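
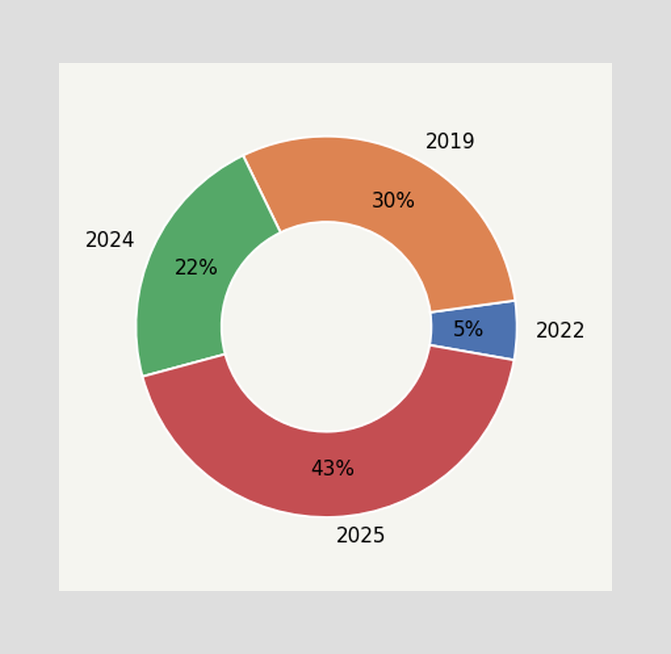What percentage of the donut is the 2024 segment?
22%

The 2024 segment takes up 22% of the ring.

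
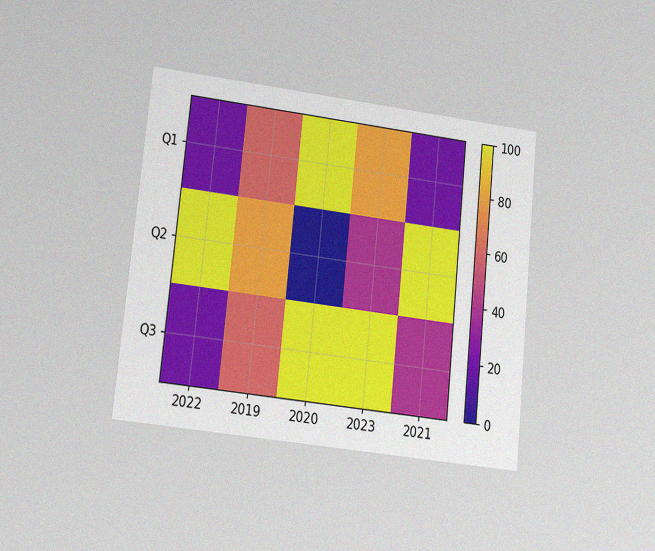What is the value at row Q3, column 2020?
The chart is tilted about 6° clockwise and viewed at a slight angle, with some photo noise. Matching cell (Q3, 2020) against the colorbar gives 100.

100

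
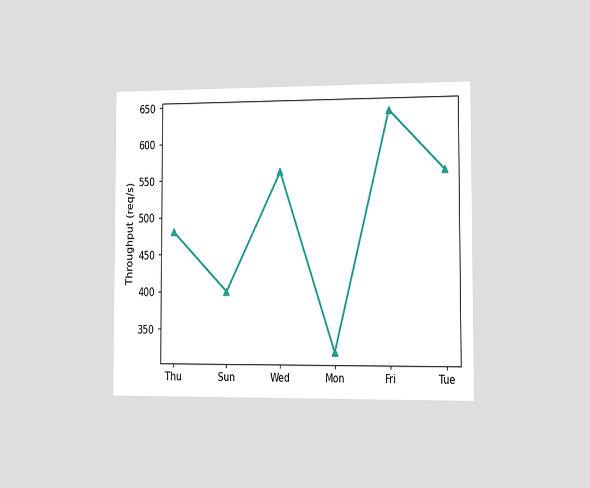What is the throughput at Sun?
400req/s

The chart is viewed slightly from the right. At Sun, the line is at 400req/s.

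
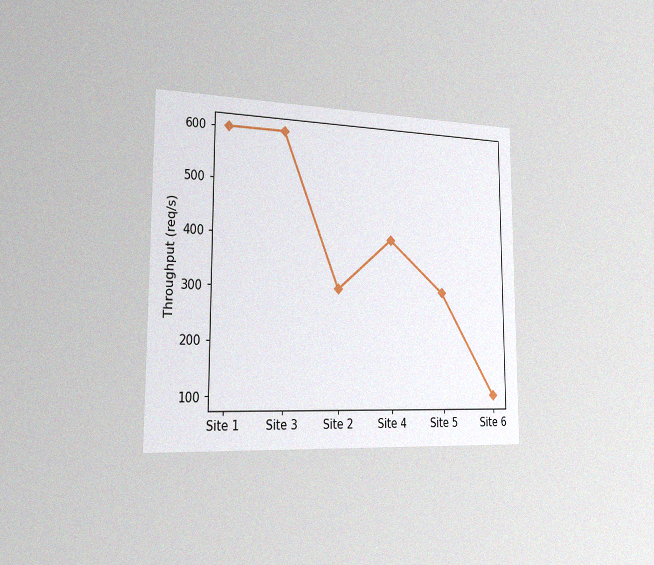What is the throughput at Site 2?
300req/s

The chart is viewed slightly from the left, with some photo noise. At Site 2, the line is at 300req/s.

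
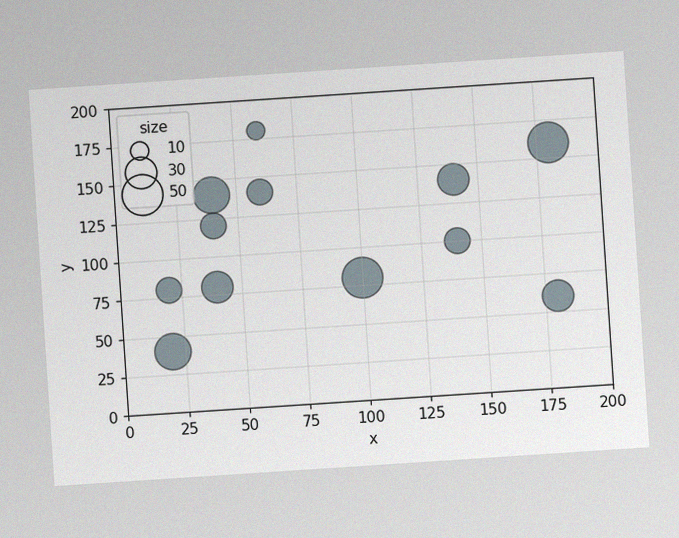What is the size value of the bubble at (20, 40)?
The chart is tilted about 4° counter-clockwise, with some photo noise. Matching the bubble at (20, 40) against the size legend gives 40.

40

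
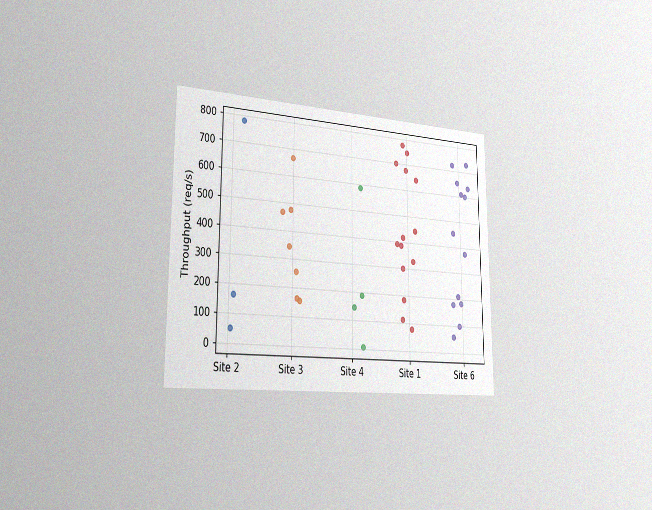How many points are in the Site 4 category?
The chart is viewed slightly from the left, with some photo noise. Counting the markers in the Site 4 column gives 4.

4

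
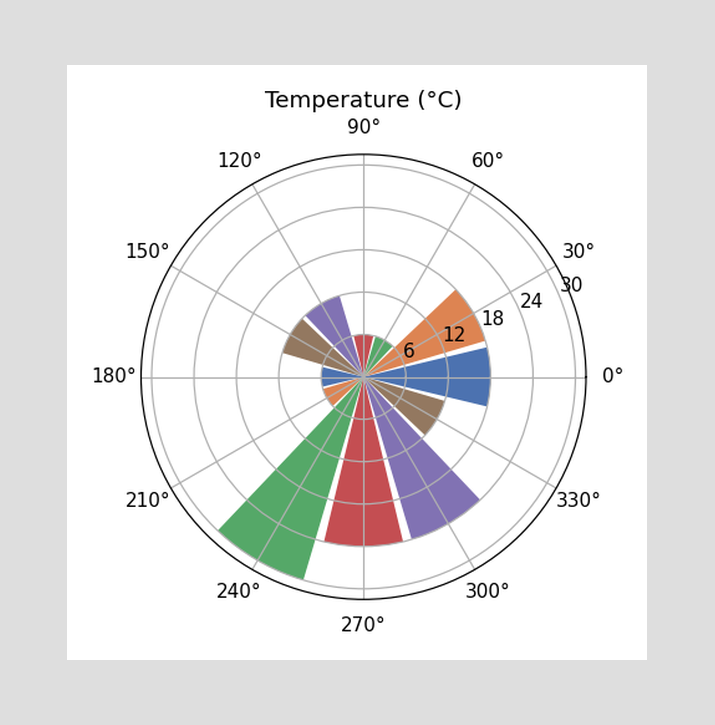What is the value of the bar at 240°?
30°C

The bar at 240° reaches 30°C on the radial axis.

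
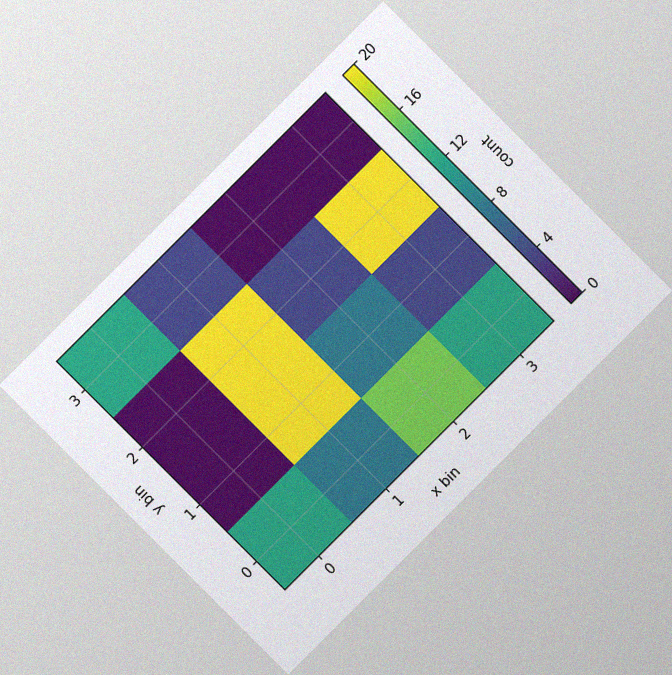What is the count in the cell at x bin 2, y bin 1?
8

The chart is tilted about 45° counter-clockwise, with some photo noise. Matching the cell (2, 1) against the colorbar gives 8.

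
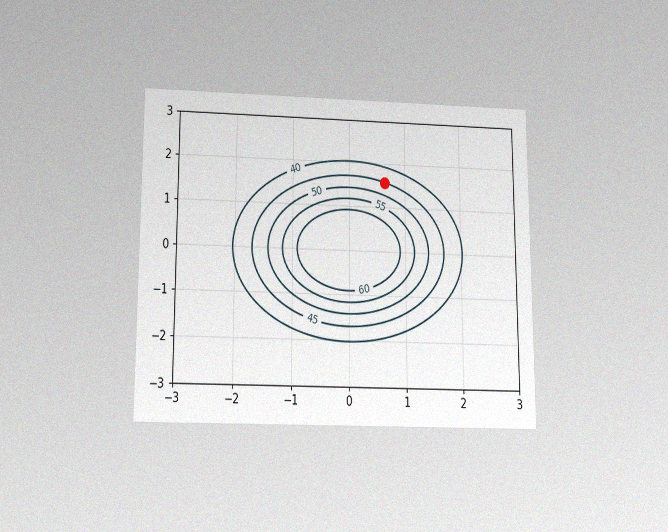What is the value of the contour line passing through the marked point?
The chart is viewed slightly from below, with some photo noise. The marked point sits on the contour labelled 45.

45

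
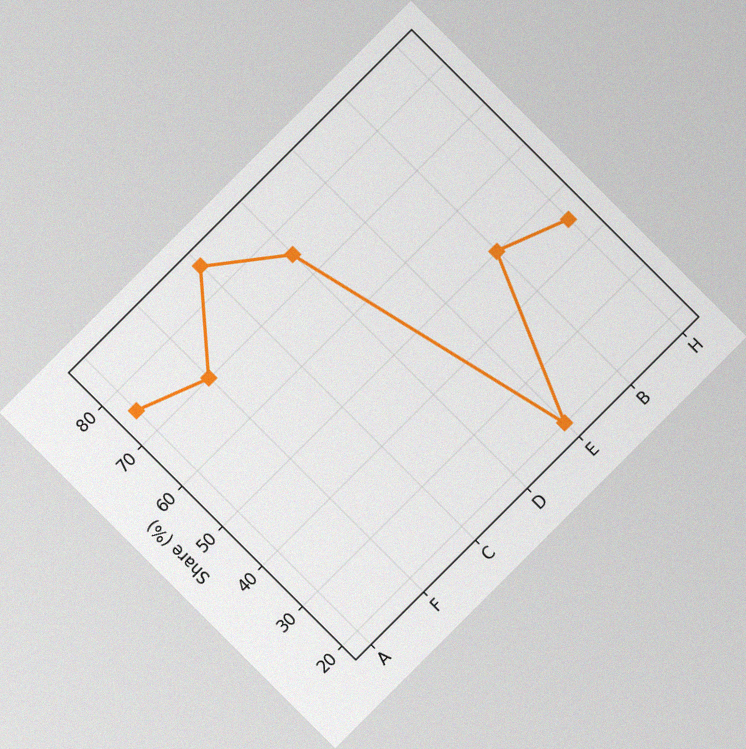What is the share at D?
75%

The chart is tilted about 45° counter-clockwise, with some photo noise. At D, the line is at 75%.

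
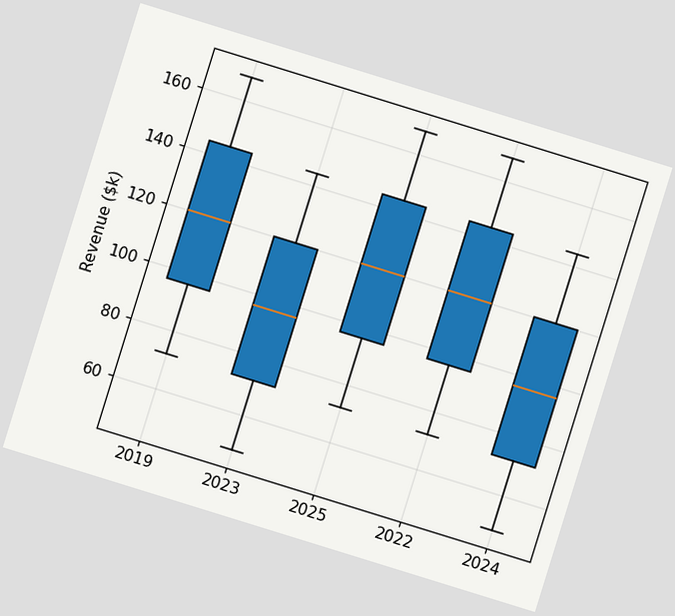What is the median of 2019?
The chart is tilted about 17° clockwise. The median line in the 2019 box sits at $120k.

$120k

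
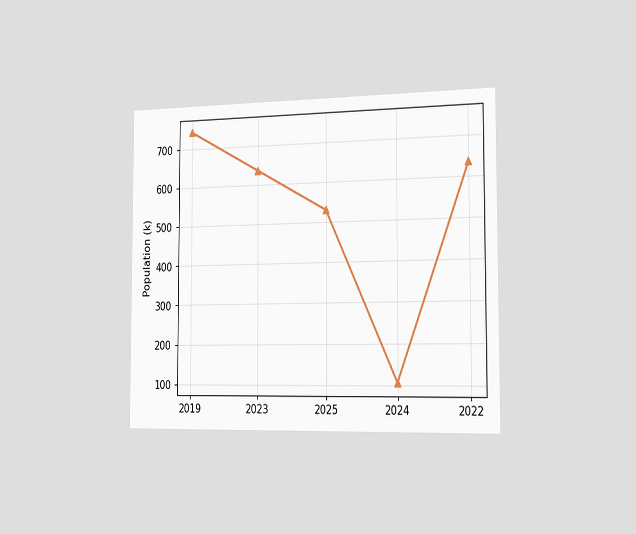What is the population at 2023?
The chart is viewed slightly from the right. At 2023, the line is at 636k.

636k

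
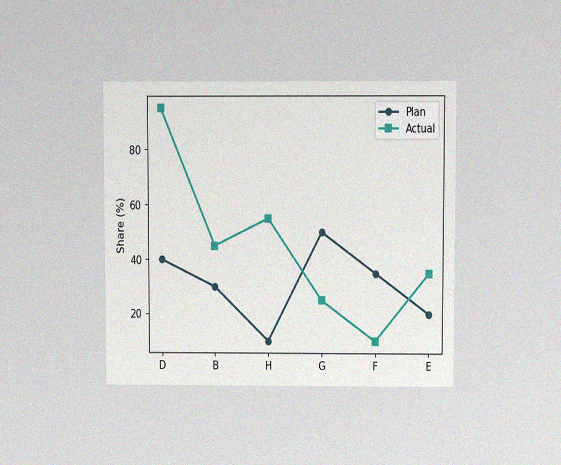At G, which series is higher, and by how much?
Plan, by 25%

The chart is viewed slightly from above, with some photo noise. At G, Plan sits above the other line by 25%.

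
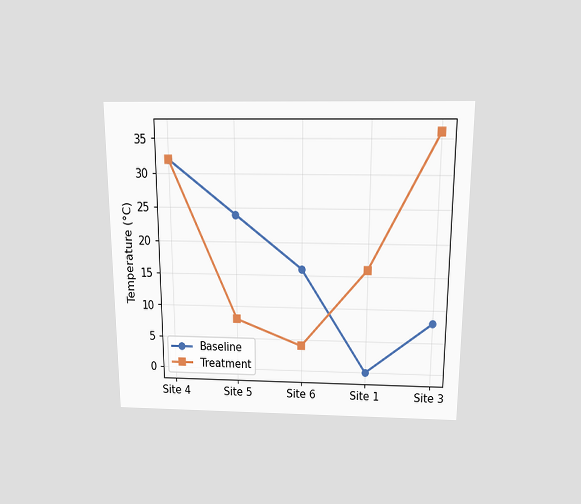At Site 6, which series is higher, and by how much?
The chart is viewed slightly from above. At Site 6, Baseline sits above the other line by 12°C.

Baseline, by 12°C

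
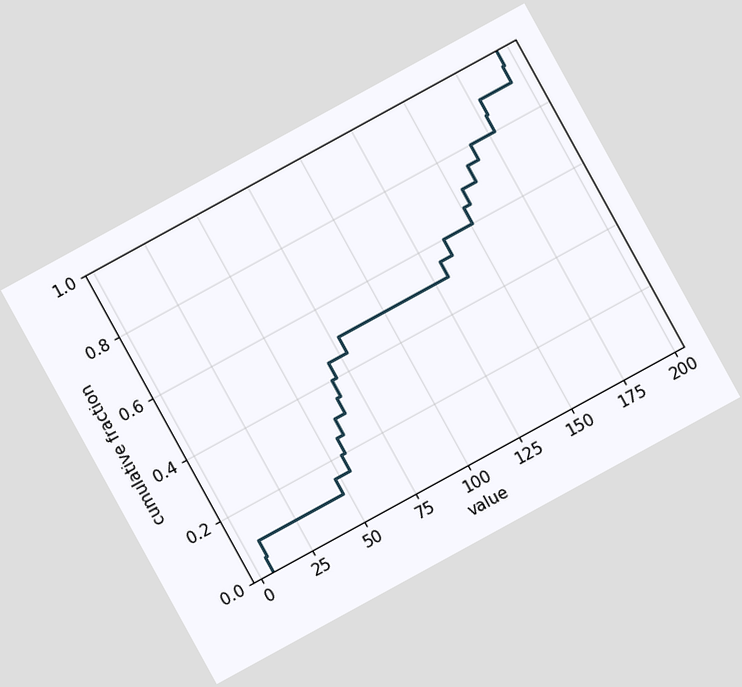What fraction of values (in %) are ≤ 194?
95%

The chart is tilted about 29° counter-clockwise. At x=194 the ECDF step is at 95%.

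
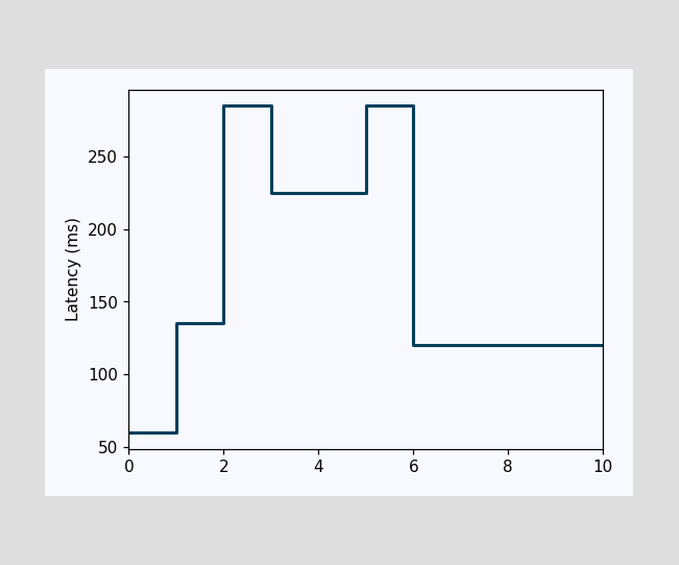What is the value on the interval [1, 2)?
135ms

On [1, 2) the step sits at 135ms.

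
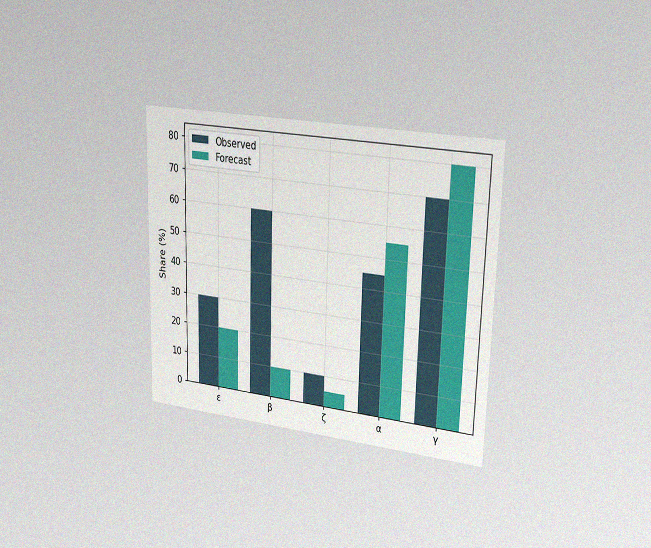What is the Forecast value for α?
The chart is viewed slightly from the right, with some photo noise. The Forecast bar at α reaches 55% on the y-axis.

55%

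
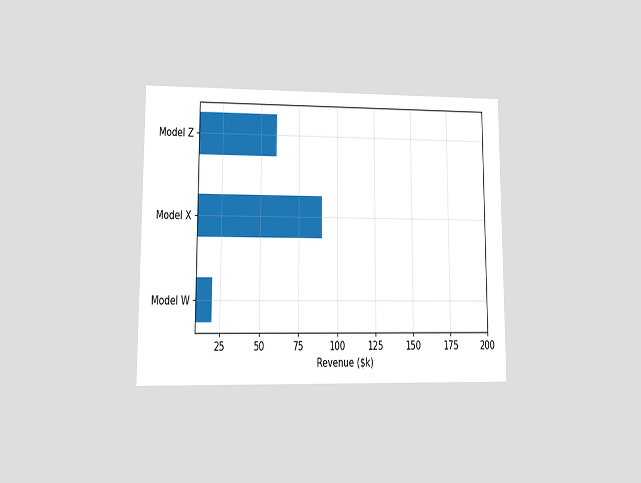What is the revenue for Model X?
The chart is viewed at a slight angle. Reading along the chart's x-axis, the Model X bar reaches $90k.

$90k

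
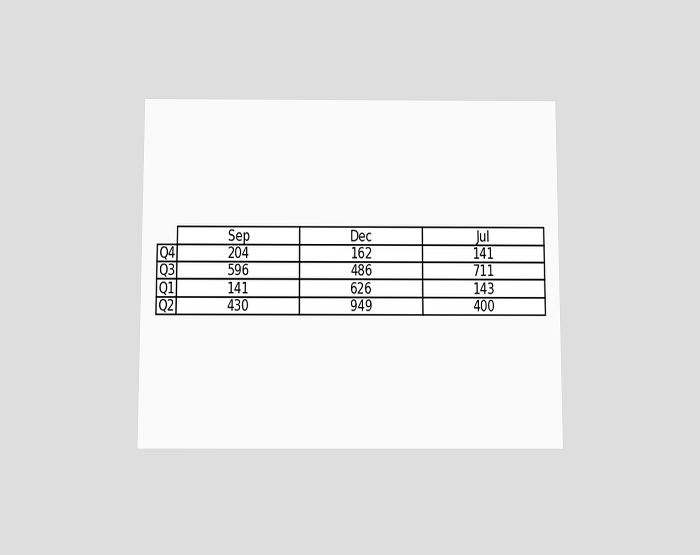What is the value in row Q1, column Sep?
The chart is viewed slightly from below. The (Q1, Sep) cell reads 141.

141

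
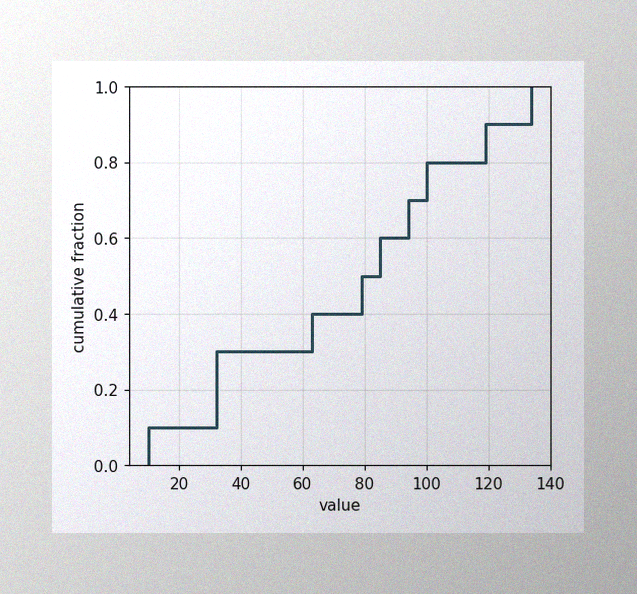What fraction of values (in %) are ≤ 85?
The image has some photo noise and uneven lighting. At x=85 the ECDF step is at 60%.

60%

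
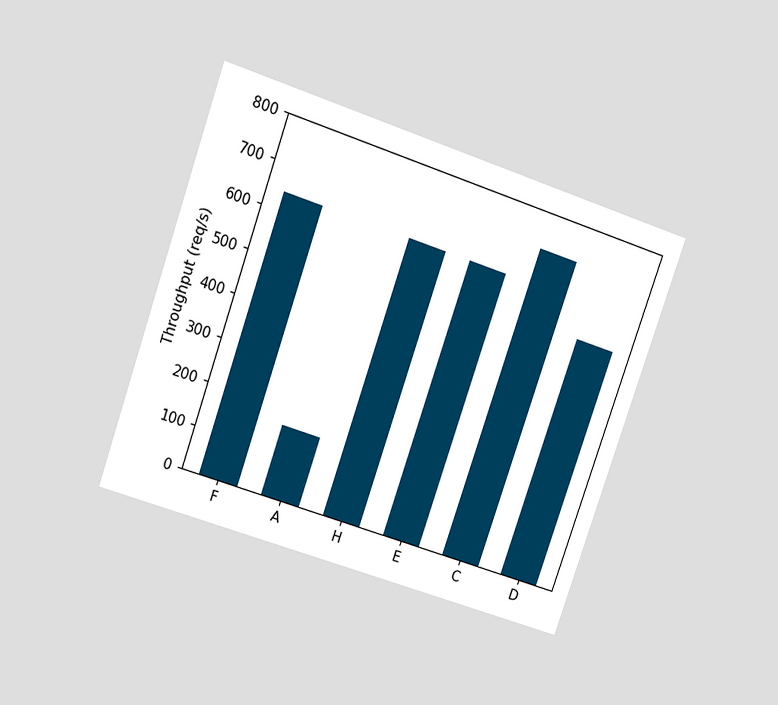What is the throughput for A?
160req/s

The chart is tilted about 19° clockwise and viewed at a slight angle. Reading along the chart's y-axis, the A bar reaches 160req/s.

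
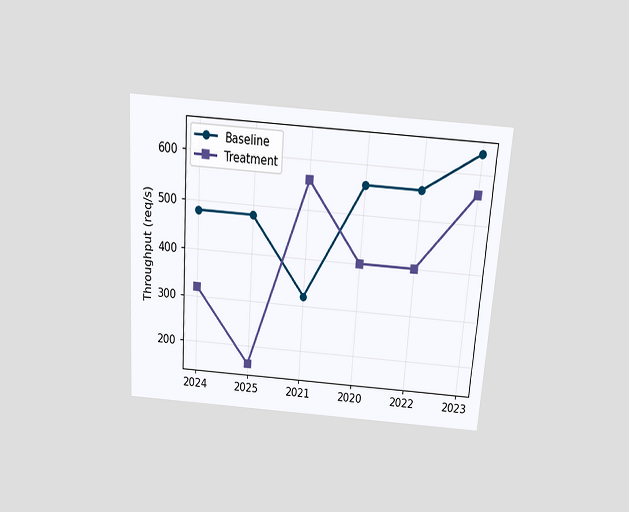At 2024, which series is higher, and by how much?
The chart is tilted about 4° clockwise and viewed slightly from above. At 2024, Baseline sits above the other line by 160req/s.

Baseline, by 160req/s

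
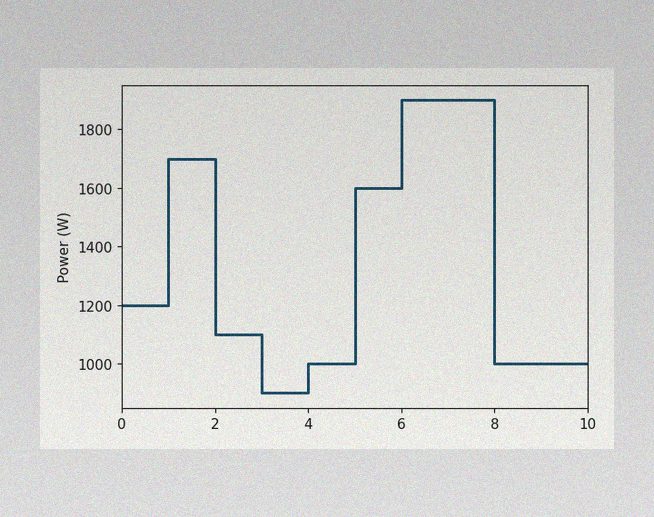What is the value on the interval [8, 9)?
1000W

The image has some photo noise and uneven lighting. On [8, 9) the step sits at 1000W.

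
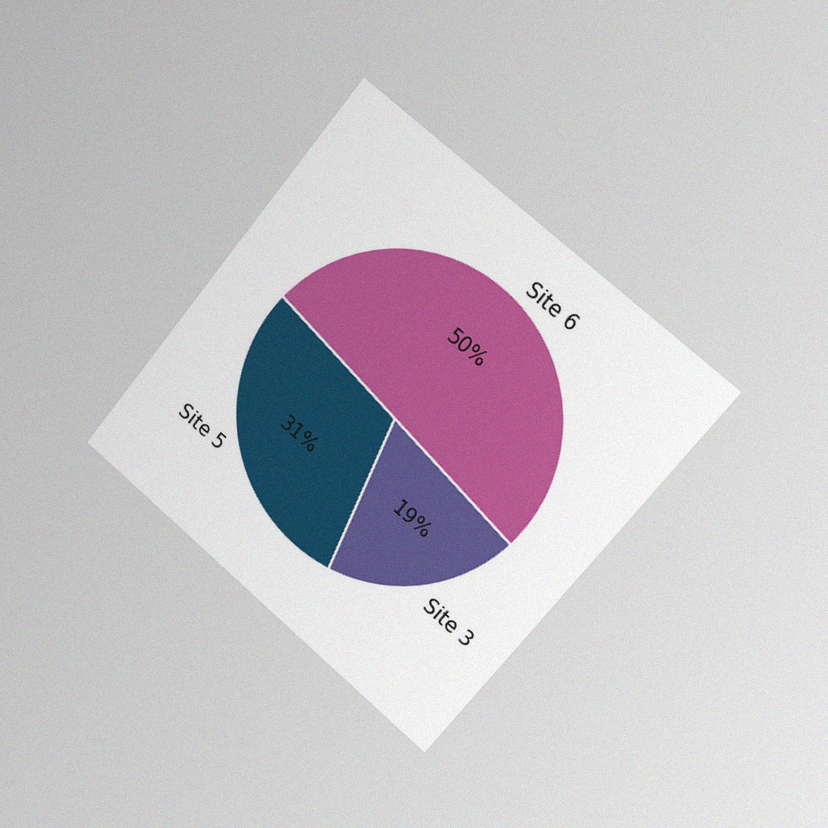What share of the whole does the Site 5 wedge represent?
31%

The chart is tilted about 40° clockwise and viewed slightly from the right, with some photo noise. The Site 5 slice takes up 31% of the pie.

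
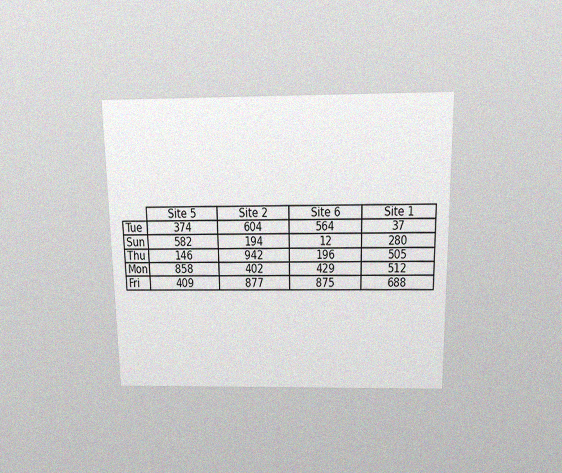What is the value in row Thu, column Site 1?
505

The chart is viewed slightly from above, with some photo noise. The (Thu, Site 1) cell reads 505.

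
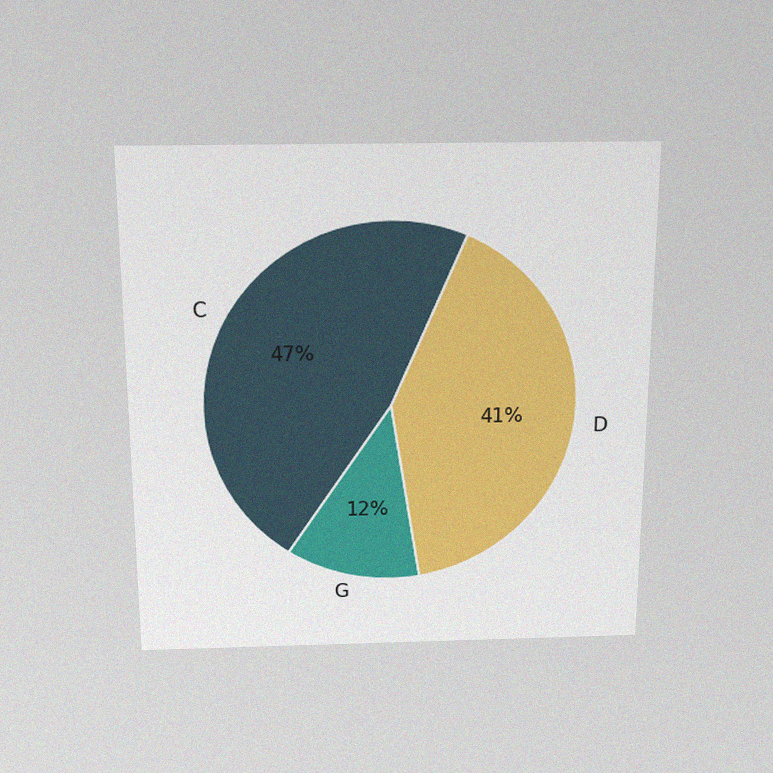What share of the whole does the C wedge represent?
47%

The chart is viewed slightly from above, with some photo noise. The C slice takes up 47% of the pie.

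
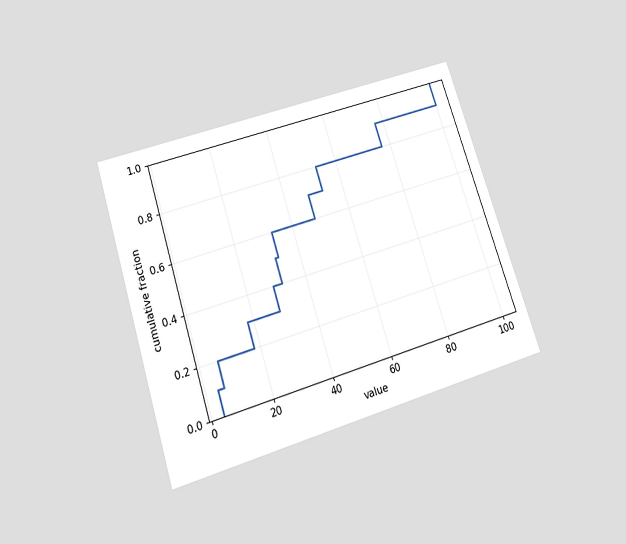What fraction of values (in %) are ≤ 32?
50%

The chart is tilted about 18° counter-clockwise and viewed slightly from below. At x=32 the ECDF step is at 50%.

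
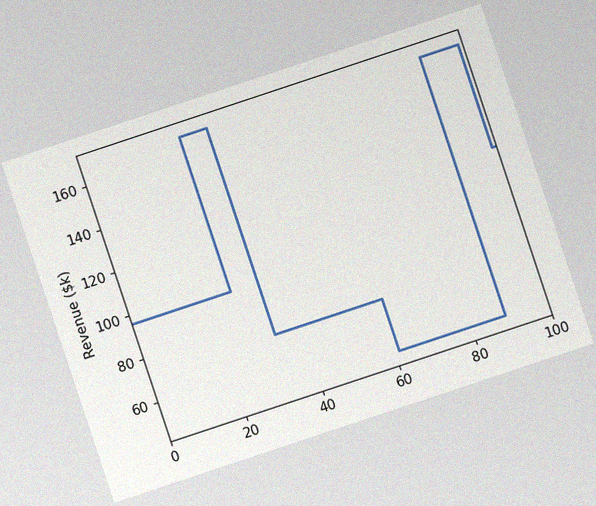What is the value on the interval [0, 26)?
The chart is tilted about 18° counter-clockwise, with some photo noise. On [0, 26) the step sits at $96k.

$96k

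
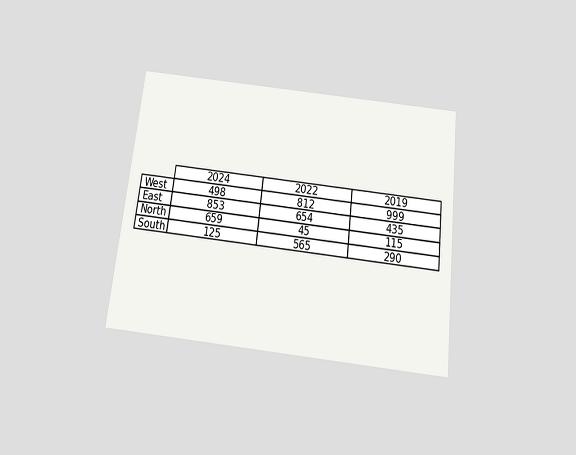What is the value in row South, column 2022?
565

The chart is tilted about 7° clockwise and viewed slightly from below. The (South, 2022) cell reads 565.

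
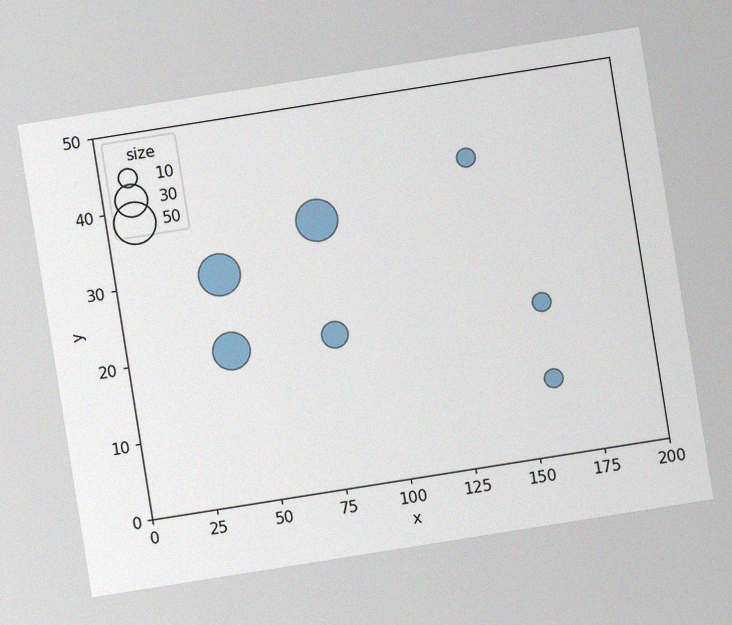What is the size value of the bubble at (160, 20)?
10

The chart is tilted about 9° counter-clockwise, with some photo noise. Matching the bubble at (160, 20) against the size legend gives 10.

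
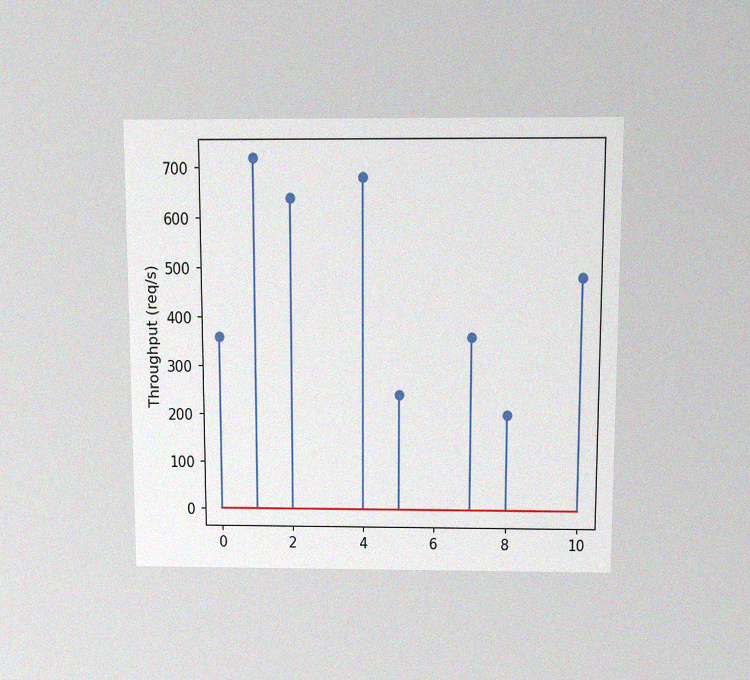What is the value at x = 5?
The chart is viewed slightly from above, with some photo noise. The stem at x=5 reaches 240req/s.

240req/s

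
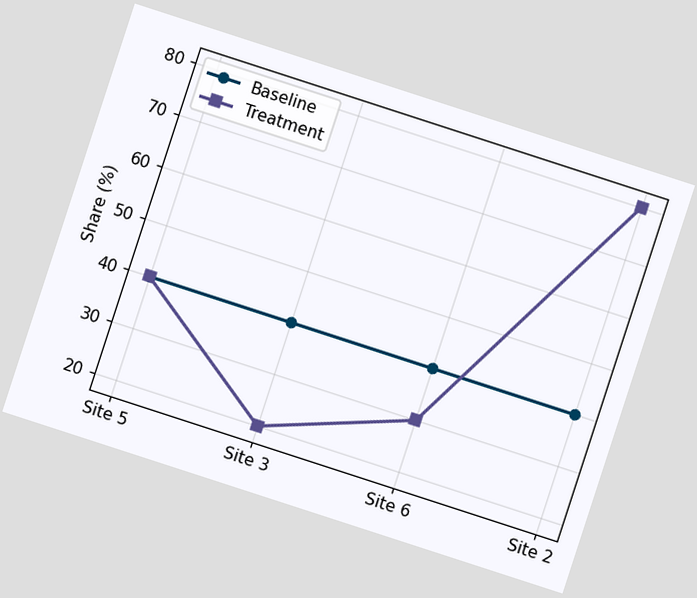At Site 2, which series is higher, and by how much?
The chart is tilted about 18° clockwise. At Site 2, Treatment sits above the other line by 40%.

Treatment, by 40%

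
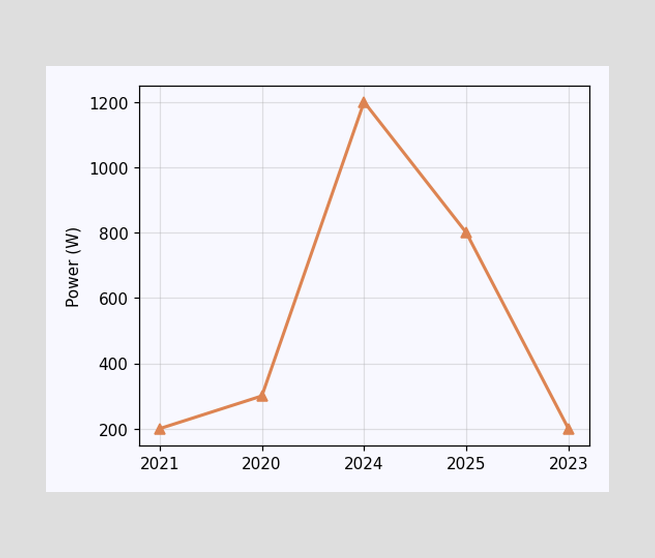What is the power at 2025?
800W

At 2025, the line is at 800W.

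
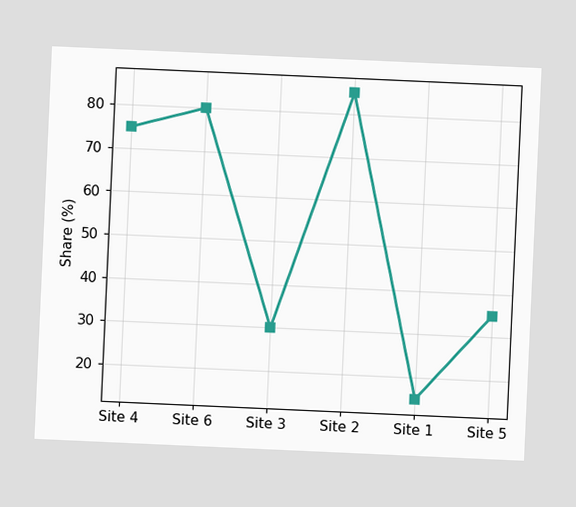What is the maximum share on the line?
The chart is tilted about 3° clockwise. The highest point is at Site 2, and reading across to the y-axis gives 85%.

85%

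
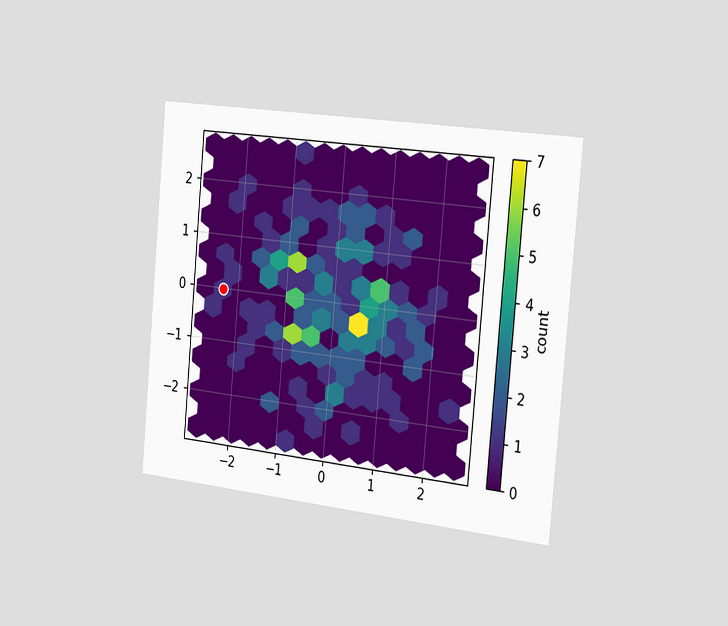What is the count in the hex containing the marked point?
The chart is tilted about 5° clockwise and viewed slightly from the right. The marked hex reads 1 on the colorbar.

1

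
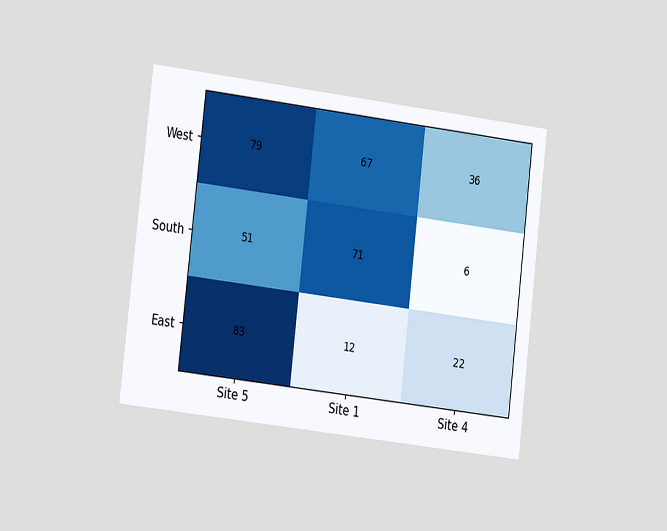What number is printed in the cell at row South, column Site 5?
The chart is tilted about 7° clockwise and viewed slightly from the left. The (South, Site 5) cell reads 51.

51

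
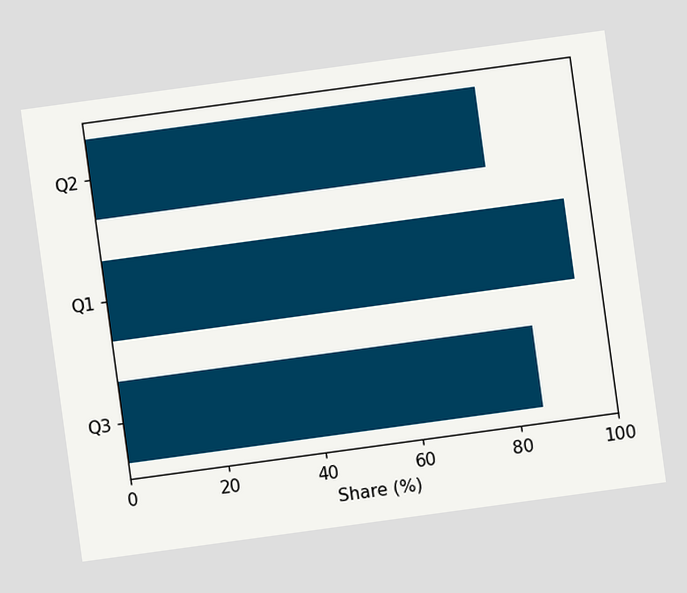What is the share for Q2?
80%

The chart is tilted about 8° counter-clockwise. Reading along the chart's x-axis, the Q2 bar reaches 80%.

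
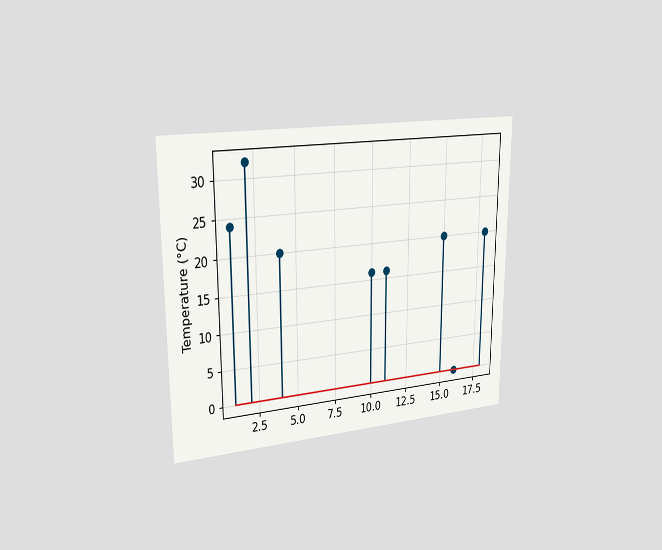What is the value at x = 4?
20°C

The chart is viewed slightly from the left. The stem at x=4 reaches 20°C.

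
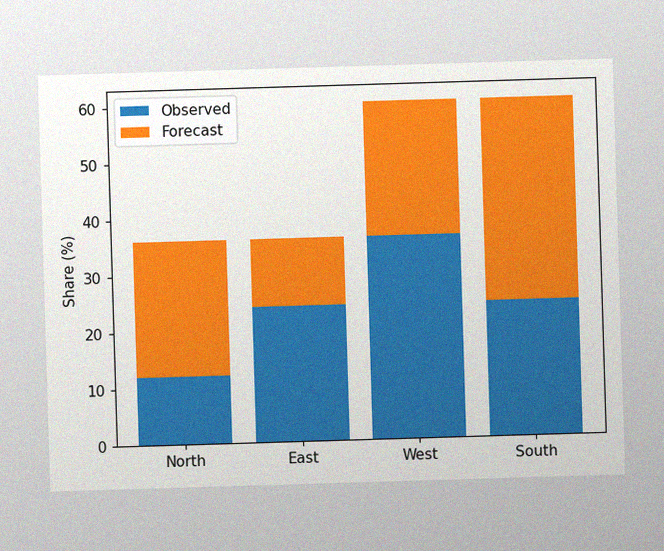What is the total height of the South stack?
The image has some photo noise and uneven lighting. The South stack's top reaches 60% on the y-axis.

60%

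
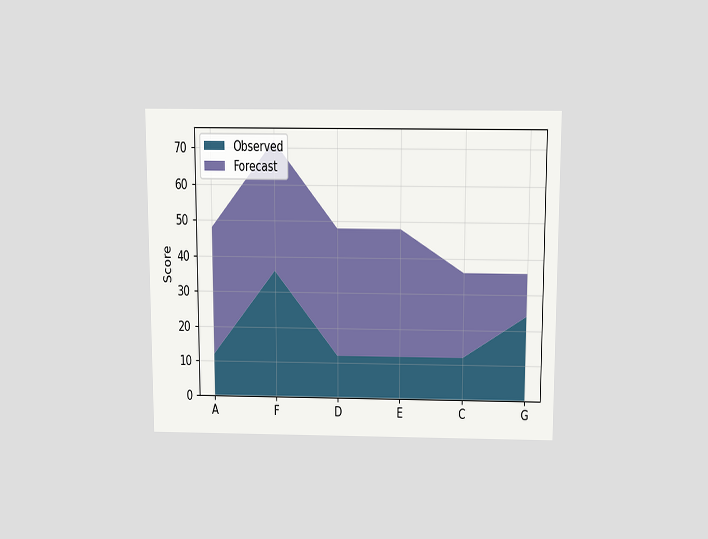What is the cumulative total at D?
48

The chart is viewed slightly from above. The stacked total at D reaches 48.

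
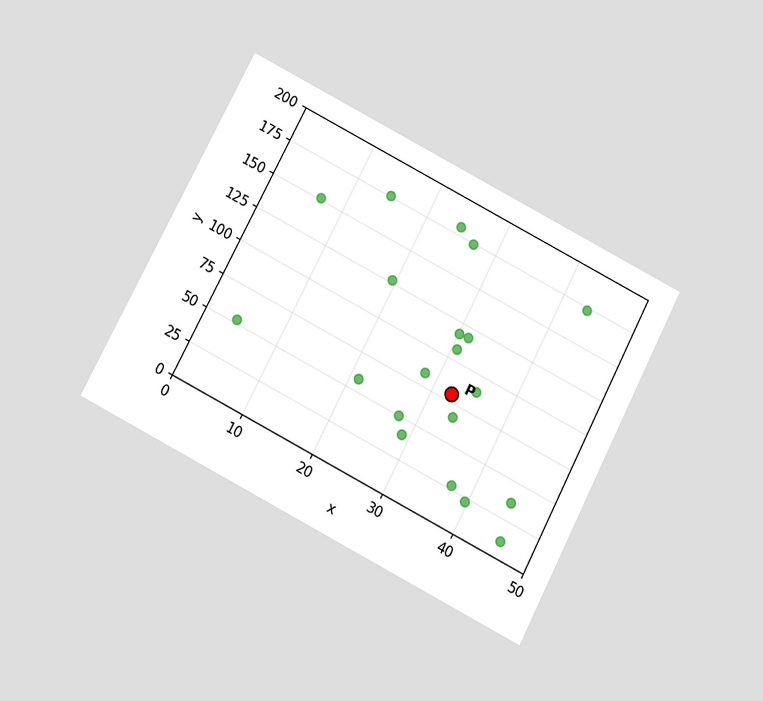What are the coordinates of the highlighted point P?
The chart is tilted about 27° clockwise and viewed slightly from below. Following the gridlines from P to each axis, P sits at (32.5, 80).

(32.5, 80)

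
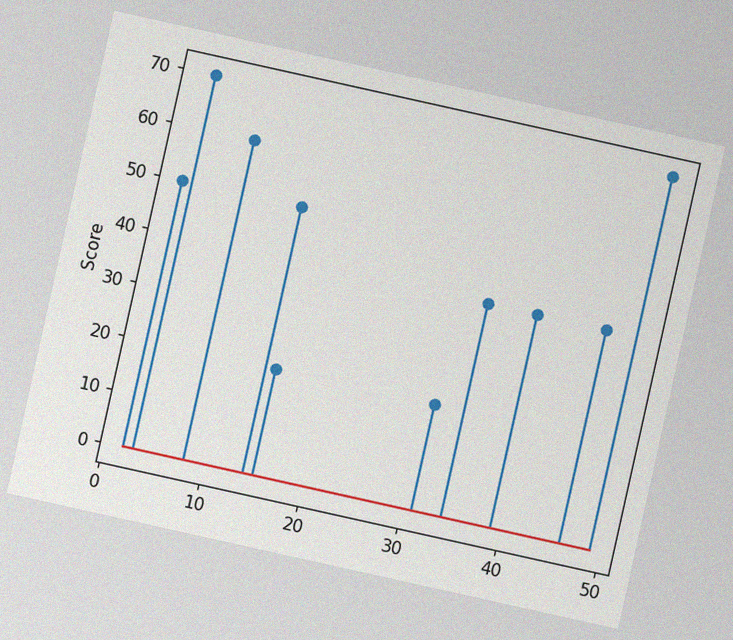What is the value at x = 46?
40

The chart is tilted about 13° clockwise, with some photo noise. The stem at x=46 reaches 40.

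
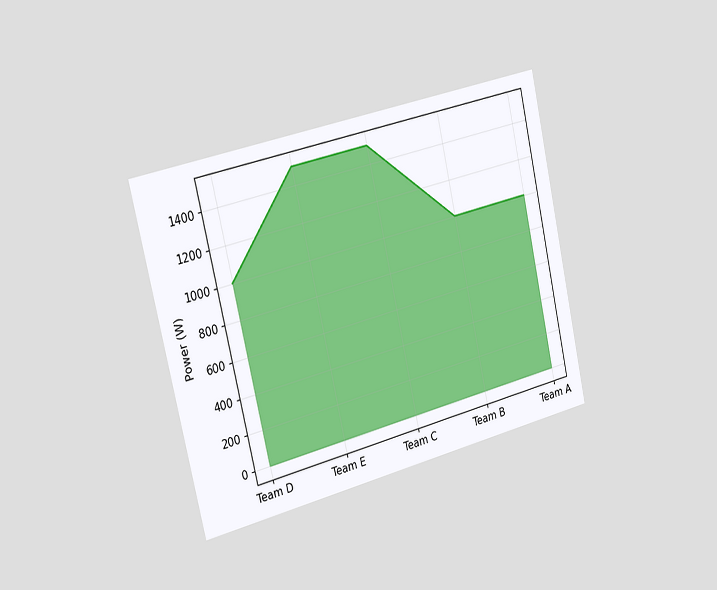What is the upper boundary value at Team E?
1500W

The chart is tilted about 13° counter-clockwise and viewed slightly from the left. At Team E the upper boundary is at 1500W.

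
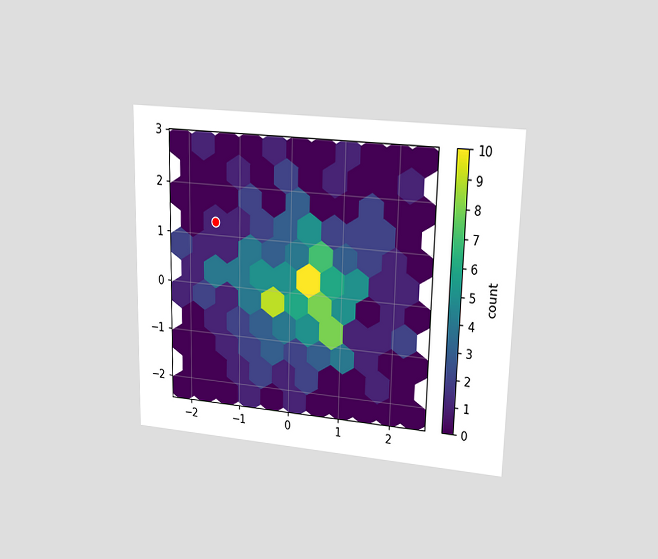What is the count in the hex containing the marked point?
1

The chart is viewed at a slight angle. The marked hex reads 1 on the colorbar.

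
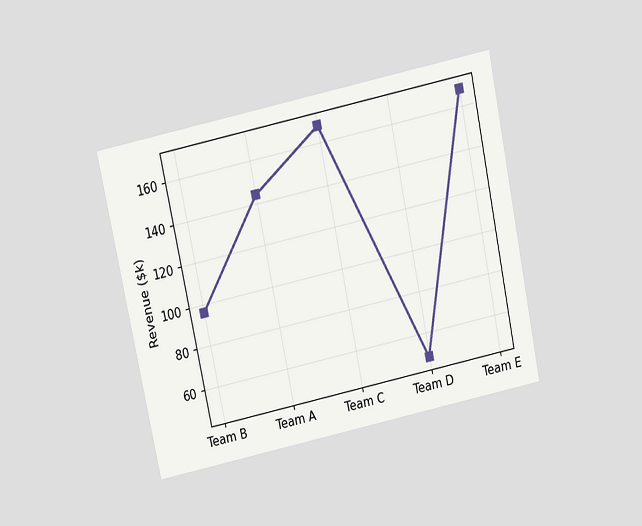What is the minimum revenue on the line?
The chart is tilted about 12° counter-clockwise and viewed slightly from above. The lowest point is at Team D, and reading across to the y-axis gives $48k.

$48k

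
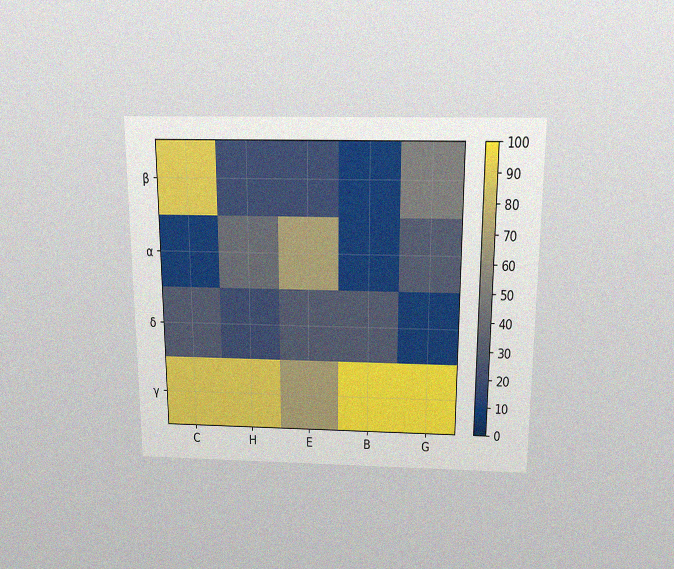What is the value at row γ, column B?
100

The chart is viewed slightly from above, with some photo noise. Matching cell (γ, B) against the colorbar gives 100.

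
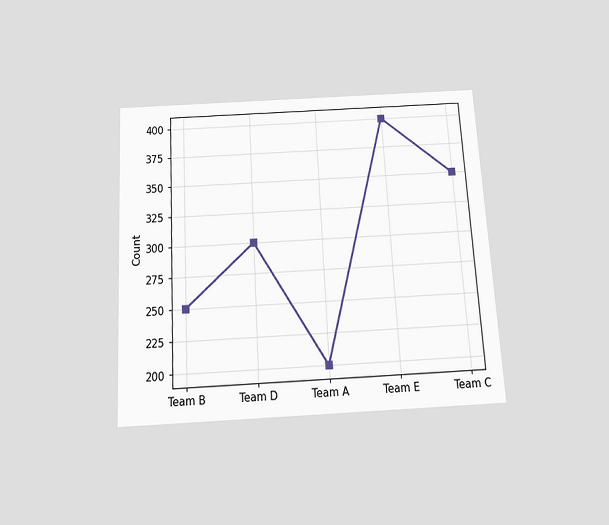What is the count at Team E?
The chart is tilted about 3° counter-clockwise and viewed slightly from below. At Team E, the line is at 400.

400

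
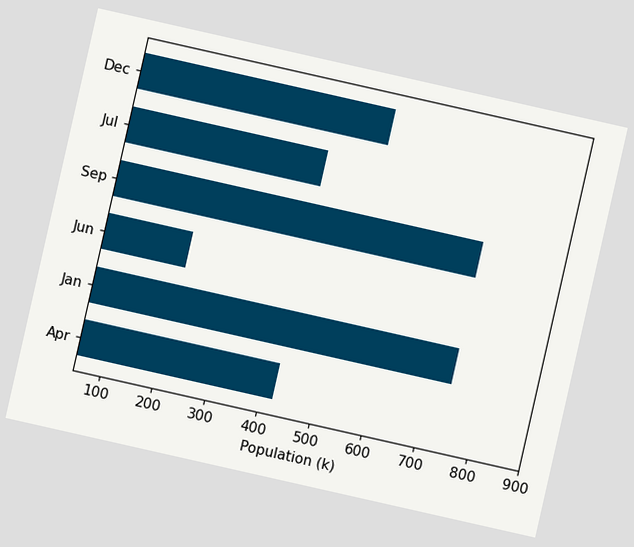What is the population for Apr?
424k

The chart is tilted about 13° clockwise. Reading along the chart's x-axis, the Apr bar reaches 424k.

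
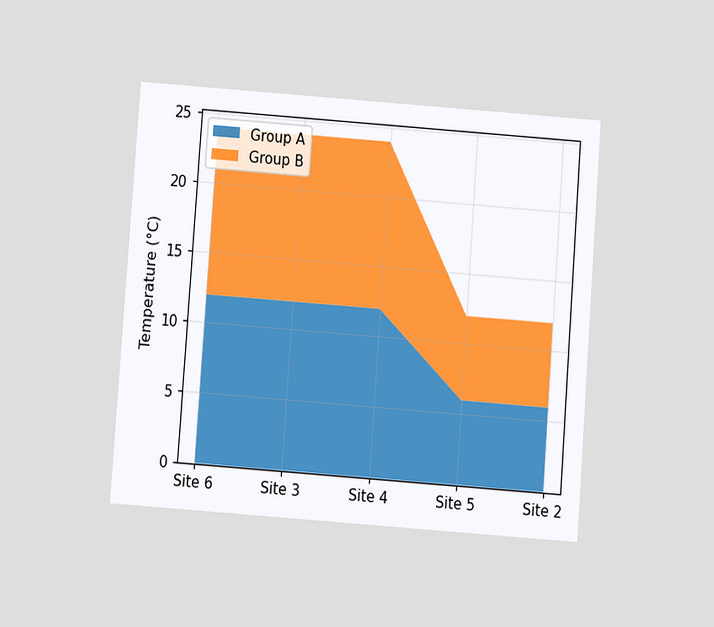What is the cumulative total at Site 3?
24°C

The chart is tilted about 4° clockwise and viewed slightly from below. The stacked total at Site 3 reaches 24°C.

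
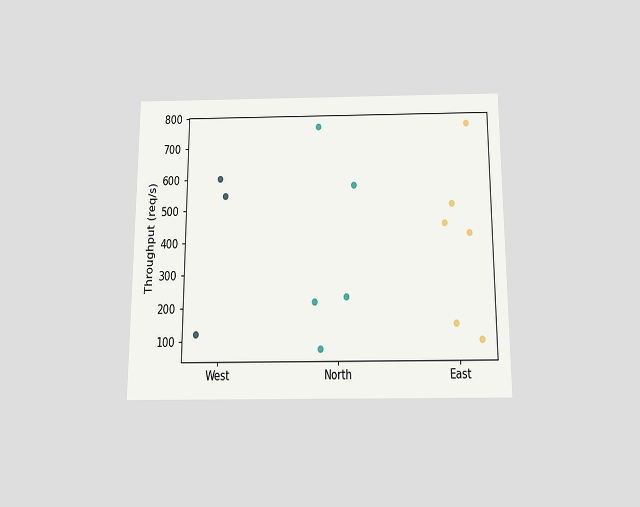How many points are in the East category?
6

The chart is viewed slightly from below. Counting the markers in the East column gives 6.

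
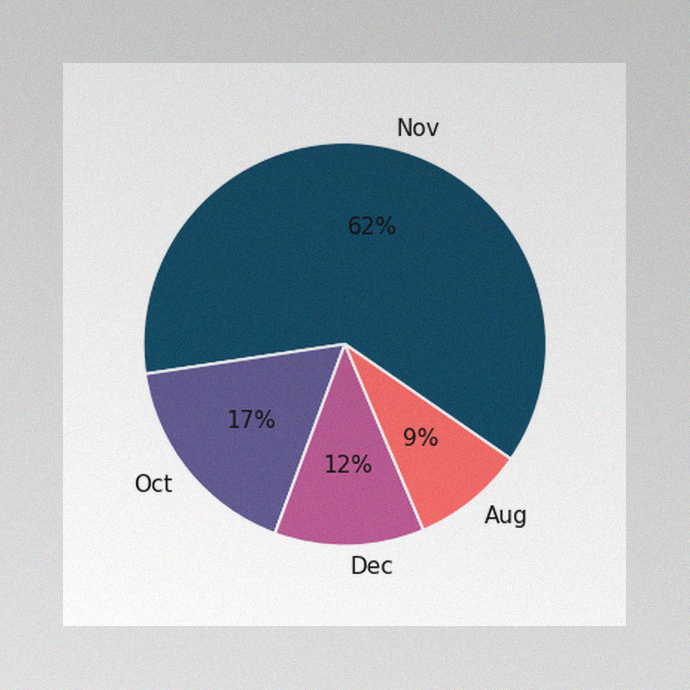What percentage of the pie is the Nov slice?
The image has some photo noise and uneven lighting. The Nov slice takes up 62% of the pie.

62%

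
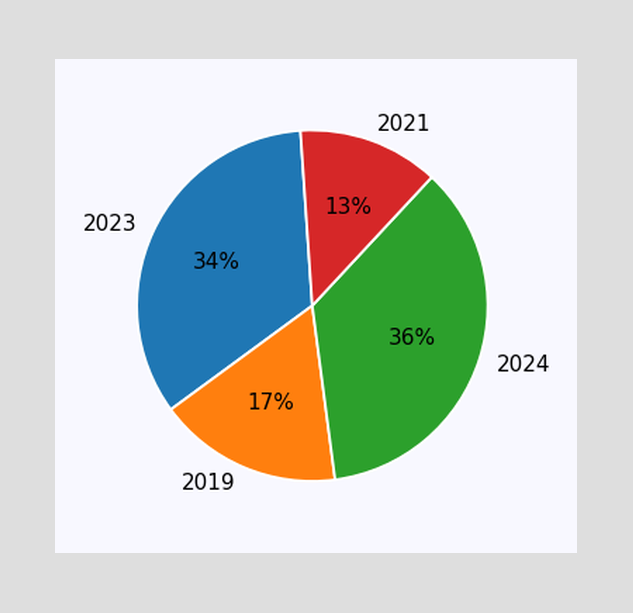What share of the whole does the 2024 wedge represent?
36%

The 2024 slice takes up 36% of the pie.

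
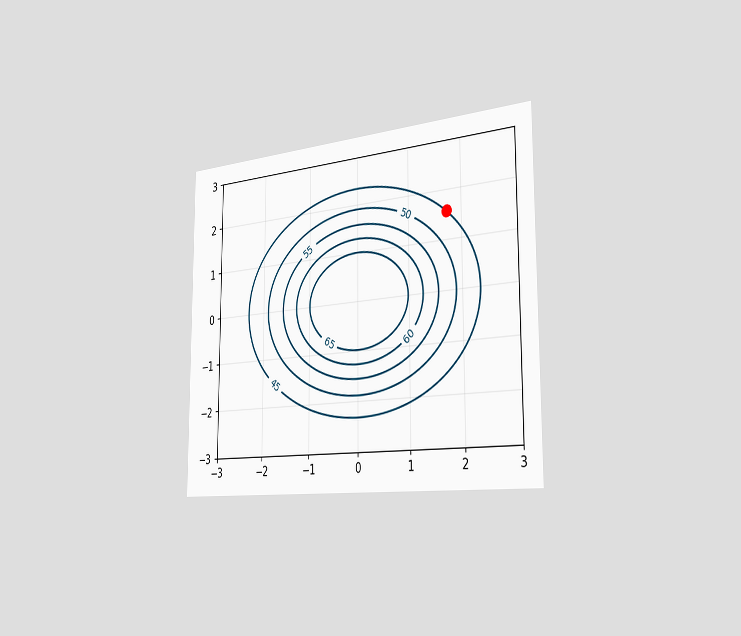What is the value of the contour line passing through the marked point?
The chart is viewed slightly from the right. The marked point sits on the contour labelled 45.

45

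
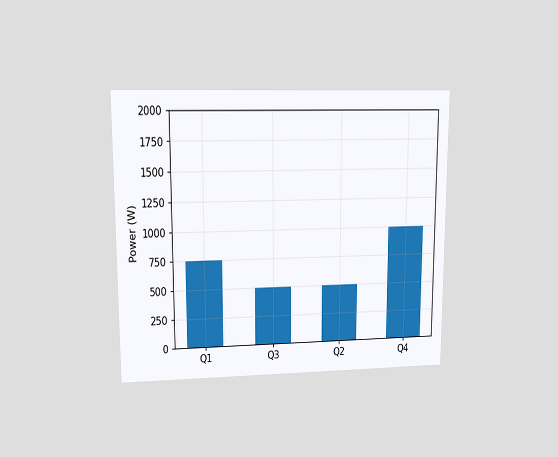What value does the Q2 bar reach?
500W

The chart is viewed at a slight angle. Reading along the chart's y-axis, the Q2 bar reaches 500W.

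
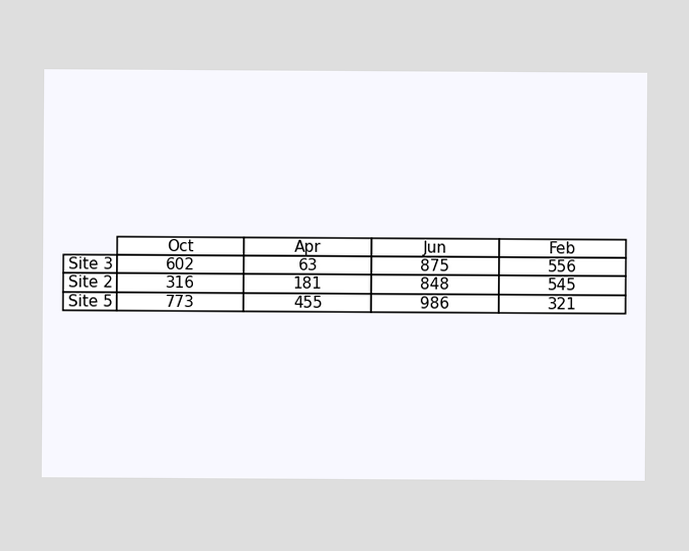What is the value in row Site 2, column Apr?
The (Site 2, Apr) cell reads 181.

181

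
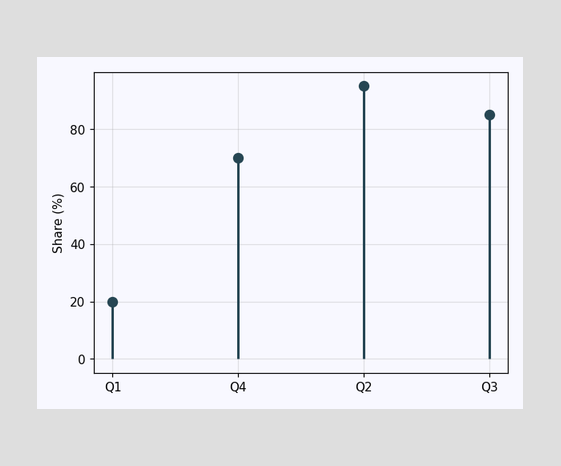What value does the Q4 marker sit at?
The Q4 marker sits at 70%.

70%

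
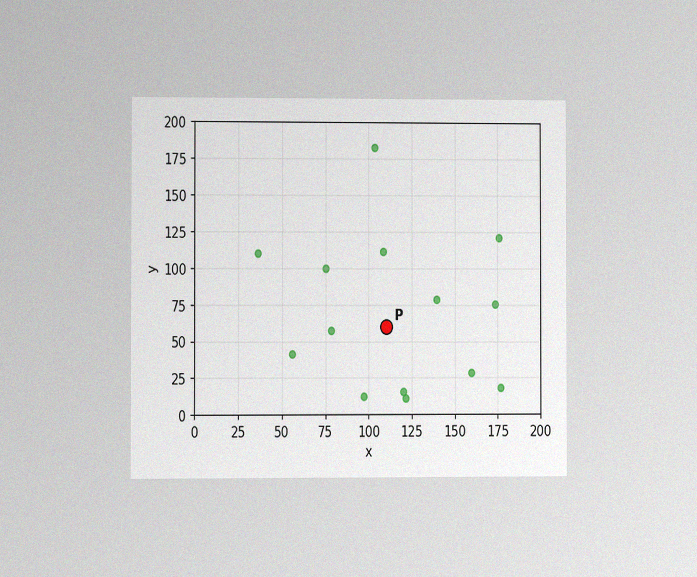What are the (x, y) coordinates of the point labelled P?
(110, 60)

The chart is viewed at a slight angle, with some photo noise. Following the gridlines from P to each axis, P sits at (110, 60).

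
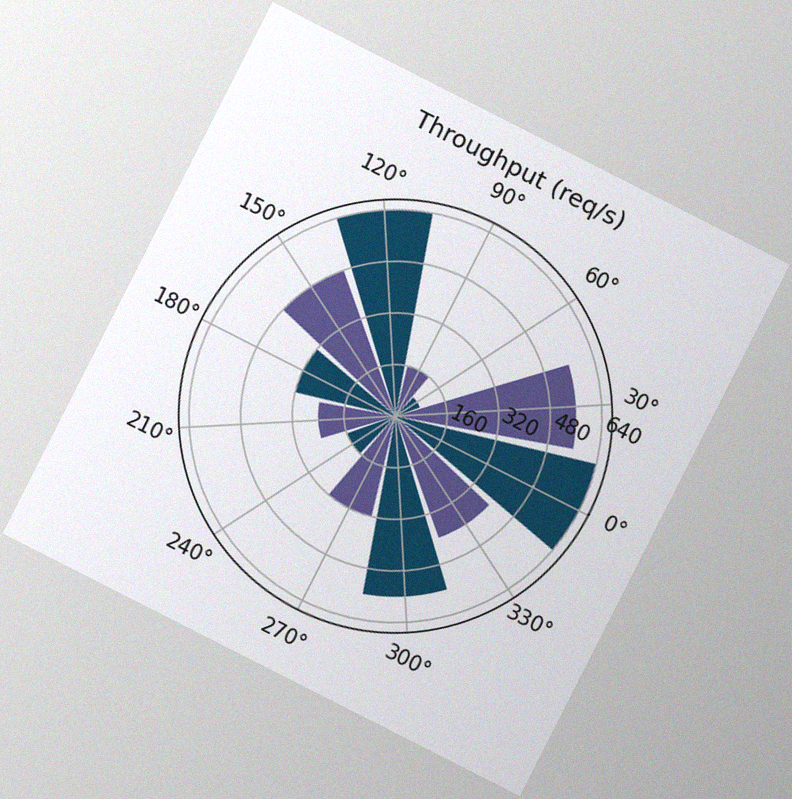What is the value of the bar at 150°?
The chart is tilted about 27° clockwise, with some photo noise. The bar at 150° reaches 480req/s on the radial axis.

480req/s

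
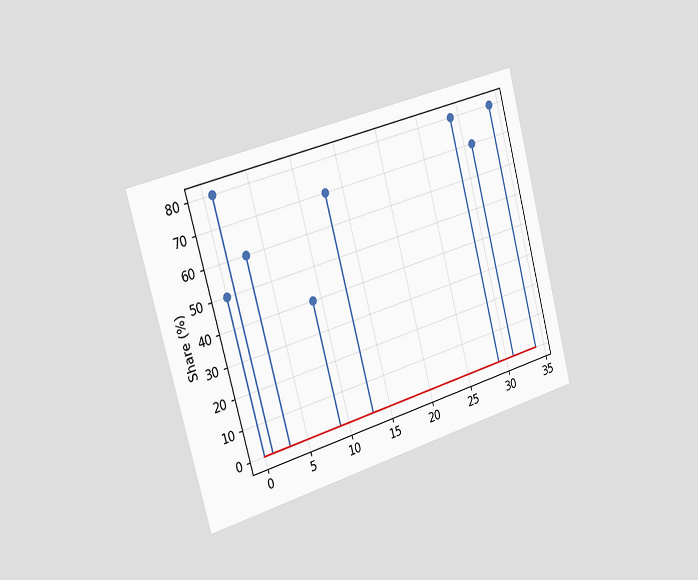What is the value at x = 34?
80%

The chart is tilted about 15° counter-clockwise and viewed slightly from the left. The stem at x=34 reaches 80%.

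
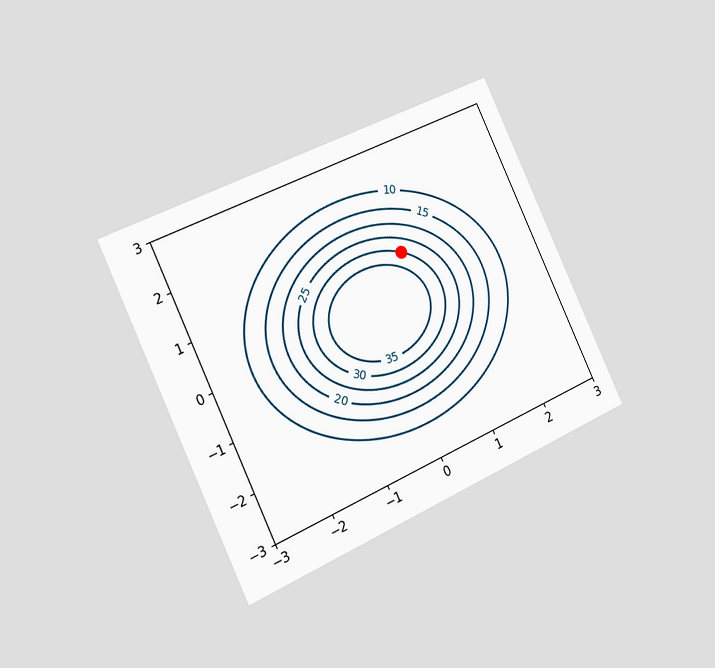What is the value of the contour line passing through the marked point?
The chart is tilted about 25° counter-clockwise and viewed slightly from the left. The marked point sits on the contour labelled 30.

30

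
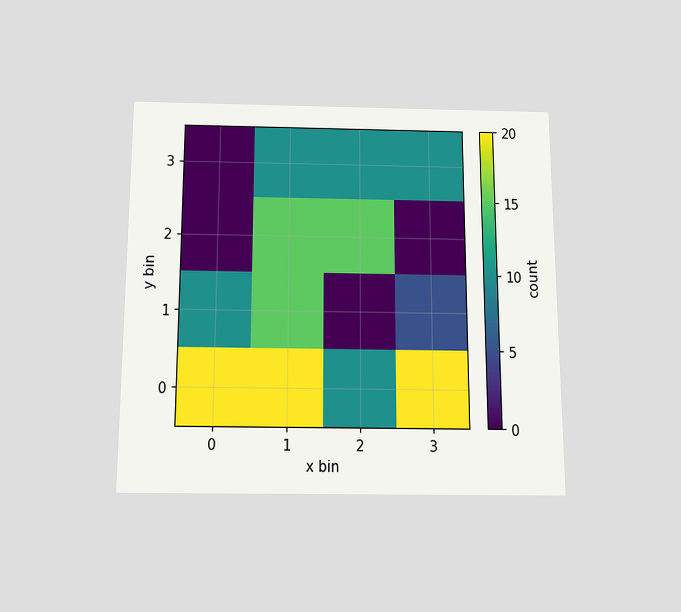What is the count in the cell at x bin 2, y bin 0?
10

The chart is viewed slightly from below. Matching the cell (2, 0) against the colorbar gives 10.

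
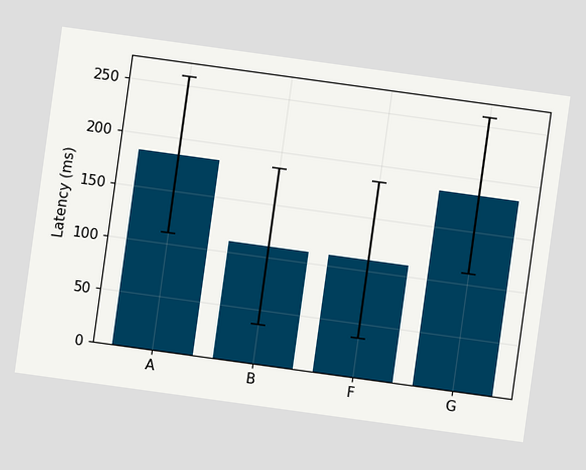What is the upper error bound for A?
The chart is tilted about 8° clockwise. The A bar's upper whisker reaches 259ms.

259ms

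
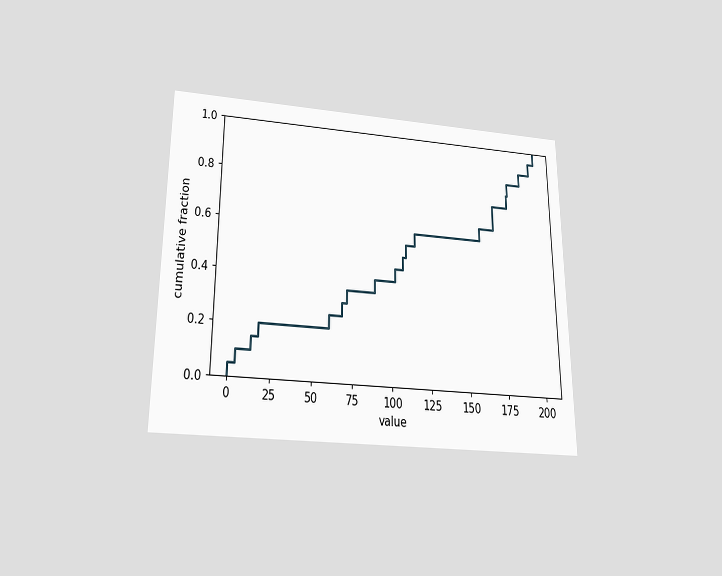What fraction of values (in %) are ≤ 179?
The chart is viewed slightly from below. At x=179 the ECDF step is at 80%.

80%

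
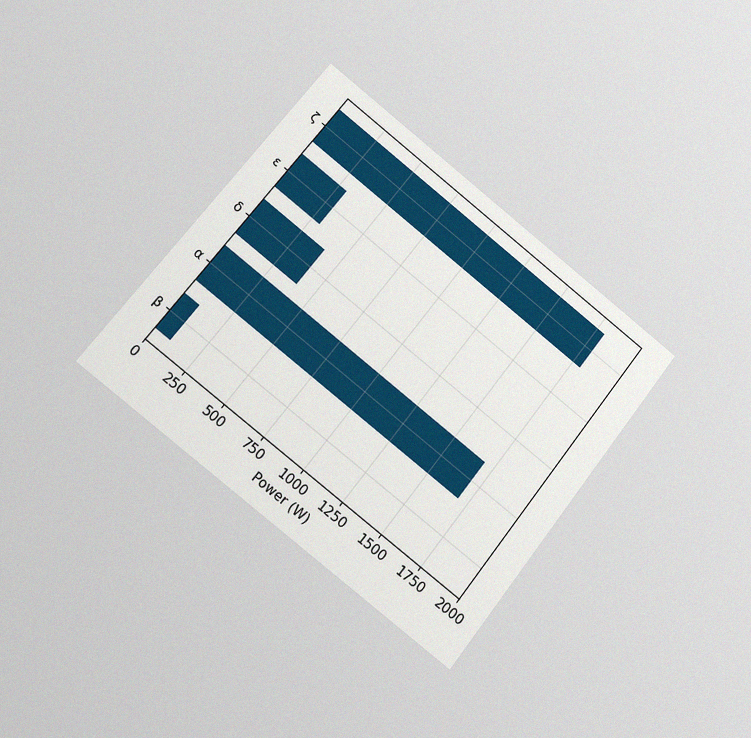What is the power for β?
The chart is tilted about 38° clockwise and viewed at a slight angle, with some photo noise. Reading along the chart's x-axis, the β bar reaches 100W.

100W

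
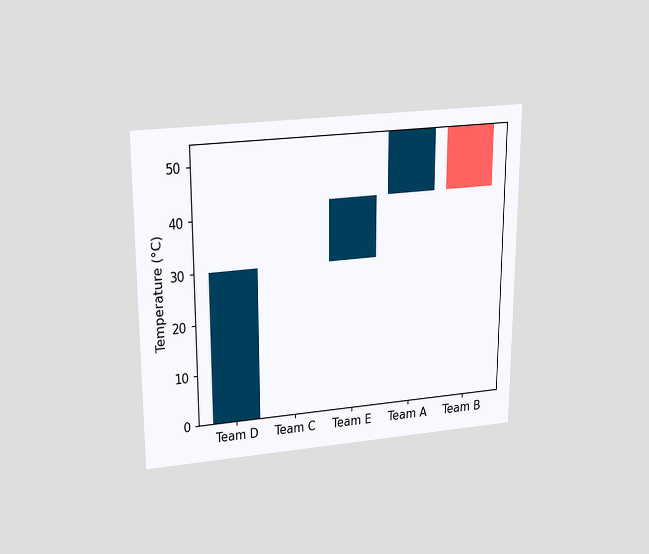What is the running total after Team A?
The chart is viewed slightly from above. After Team A the running total reaches 54°C.

54°C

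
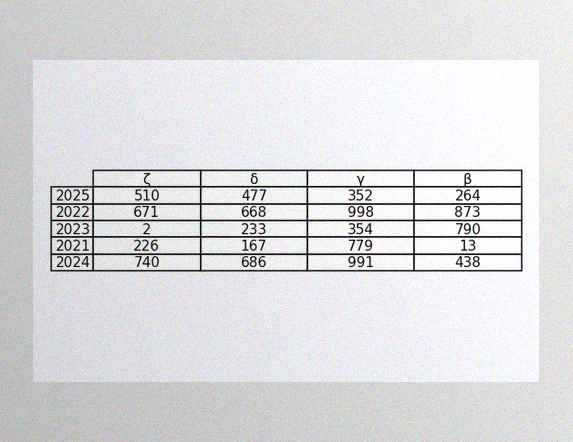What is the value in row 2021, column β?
The image has some photo noise and uneven lighting. The (2021, β) cell reads 13.

13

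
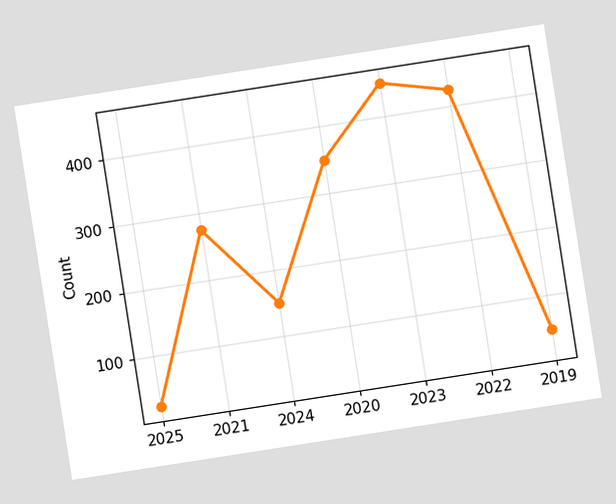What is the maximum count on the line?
The chart is tilted about 9° counter-clockwise. The highest point is at 2023, and reading across to the y-axis gives 450.

450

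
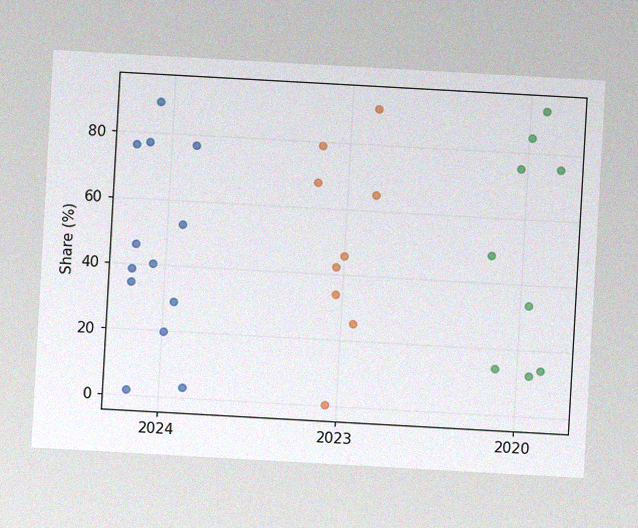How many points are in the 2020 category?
The chart is tilted about 3° clockwise, with some photo noise. Counting the markers in the 2020 column gives 9.

9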